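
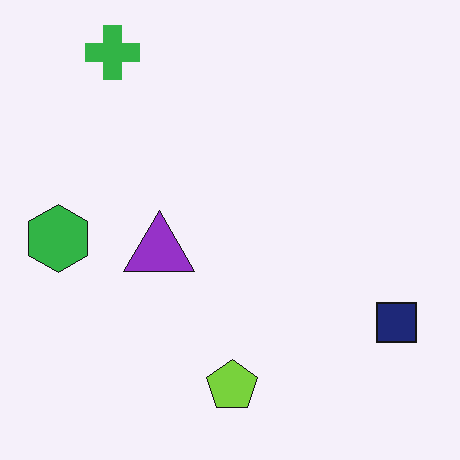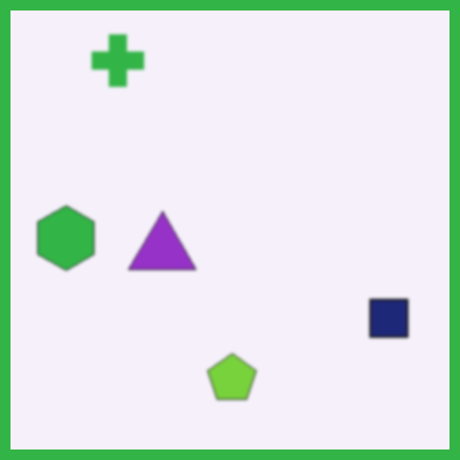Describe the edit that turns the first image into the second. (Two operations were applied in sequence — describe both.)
This is the original image slightly softened, then framed with a green border.

Shape edges and outlines are uniformly softened across the whole image. A solid green frame runs around the edge of the second image, with the content slightly shrunk inside it.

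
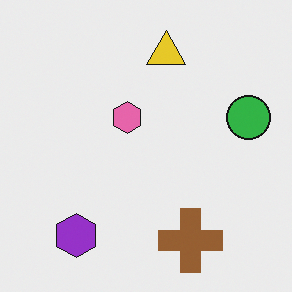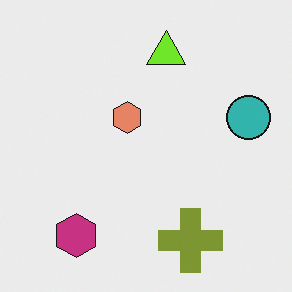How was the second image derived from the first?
It was hue-shifted by a small amount.

Every shape's color has rotated by the same amount around the hue wheel — a uniform hue shift.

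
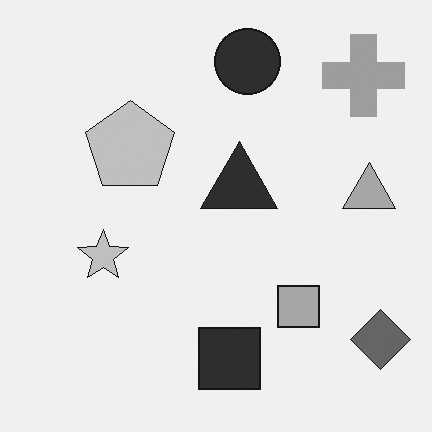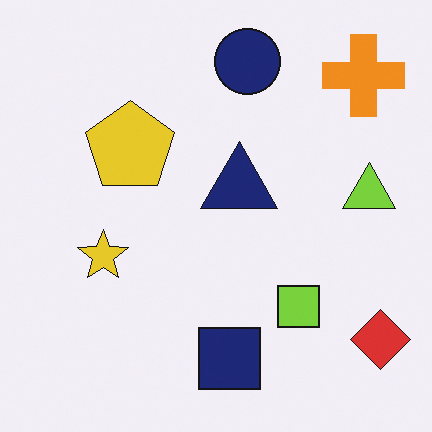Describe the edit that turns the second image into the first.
This is the original image converted to grayscale.

All color is removed — every shape is now a shade of grey.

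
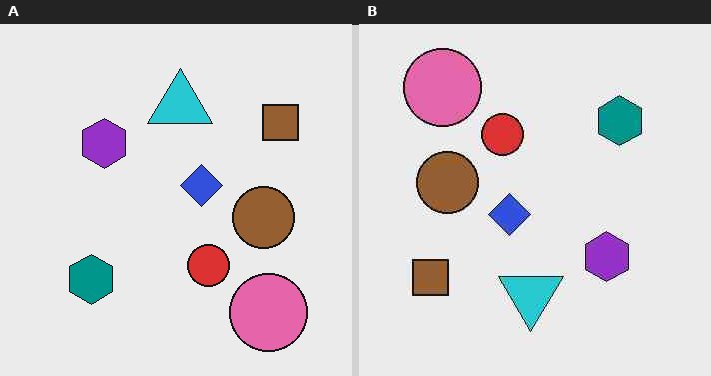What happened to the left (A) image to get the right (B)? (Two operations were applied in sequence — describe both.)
The image was JPEG-compressed with visible artifacts, then rotated 180°.

Blocky 8×8 compression artifacts appear around shape edges and the flat background shows ringing — characteristic JPEG degradation. The pink circle sits in the bottom-right of the left (A) image and the top-left of the right (B) — consistent with a whole-image 180° rotation.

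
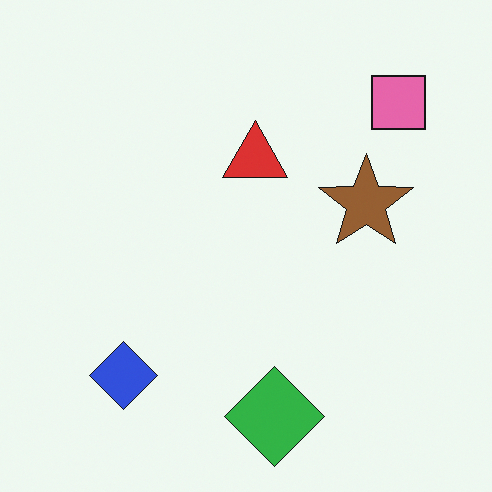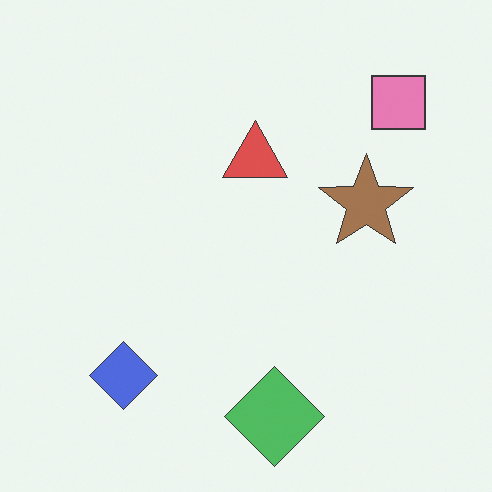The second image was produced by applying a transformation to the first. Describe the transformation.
Given slightly reduced contrast.

Tones are pushed toward mid-grey across the whole image — a global contrast change.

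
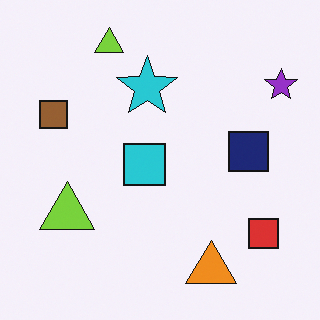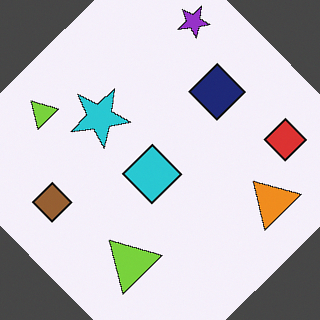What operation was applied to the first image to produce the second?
Rotated counter-clockwise by a large amount — several tens of degrees.

Every shape is tilted by the same angle and the image corners show triangular fill wedges — a whole-image rotation by a non-right angle.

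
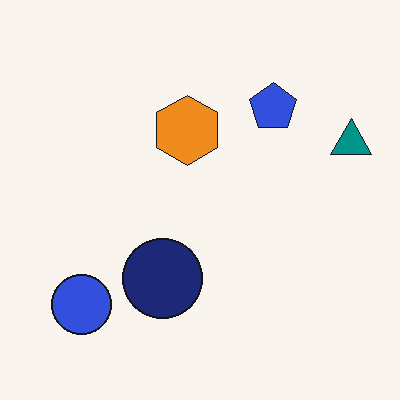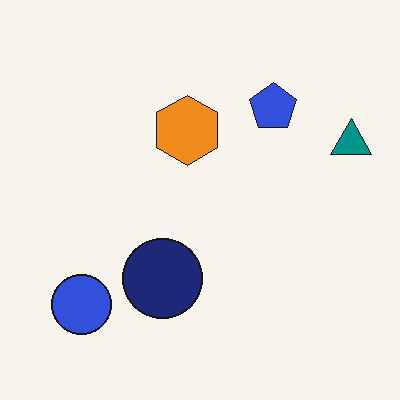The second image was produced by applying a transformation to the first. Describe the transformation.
Given moderate JPEG compression.

Blocky 8×8 compression artifacts appear around shape edges and the flat background shows ringing — characteristic JPEG degradation.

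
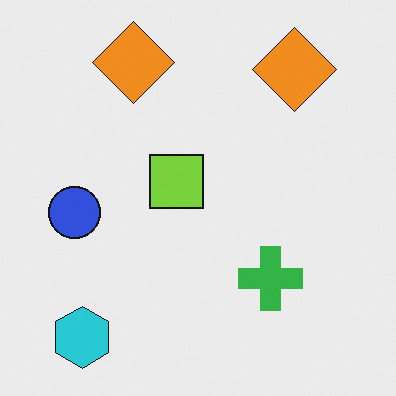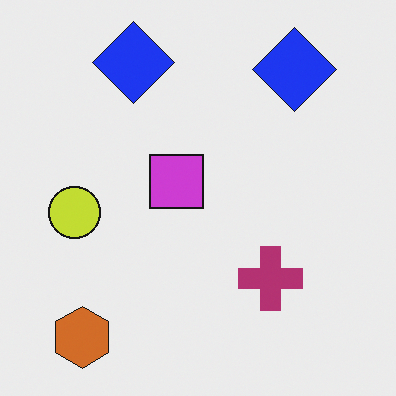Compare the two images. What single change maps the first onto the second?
It was hue-shifted by a large amount.

Every shape's color has rotated by the same amount around the hue wheel — a uniform hue shift.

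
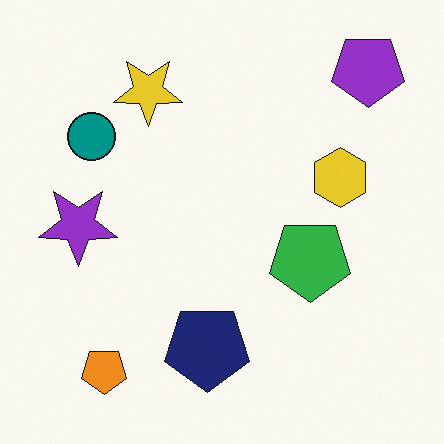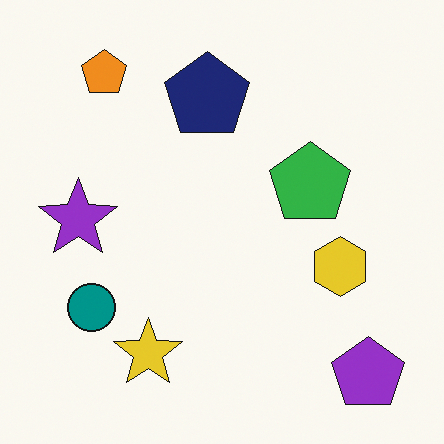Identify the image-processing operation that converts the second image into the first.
The image was flipped vertically (top ↔ bottom).

The purple pentagon is in the bottom-right of the second image and the top-right of the first — shapes on opposite sides of the horizontal midline have swapped in a mirror flip.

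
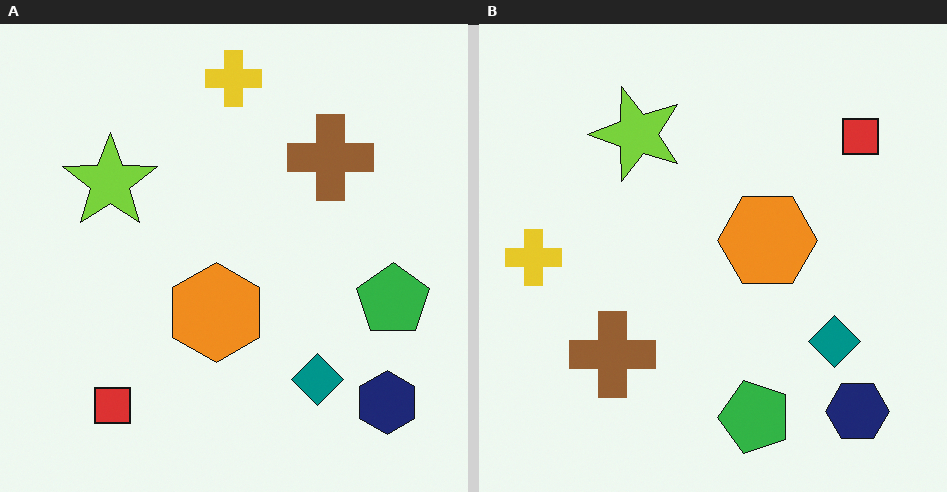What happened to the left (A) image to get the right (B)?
It was transposed (reflected across the top-left ↔ bottom-right diagonal).

Shapes have swapped their row and column positions — what was in the top-right is now in the bottom-left — a diagonal reflection.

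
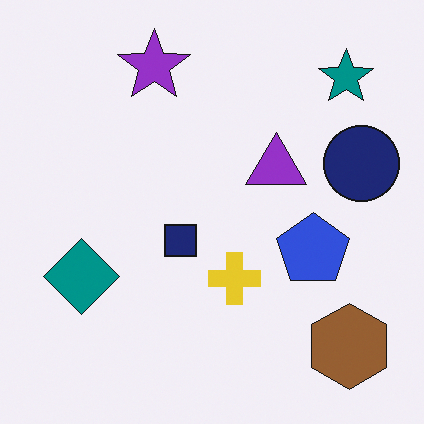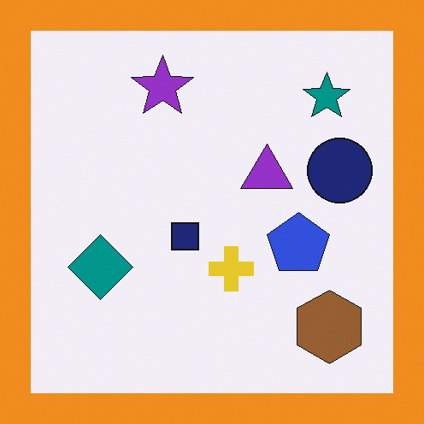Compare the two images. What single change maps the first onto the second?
The second image is the first framed with a orange border.

A solid orange frame runs around the edge of the second image, with the content slightly shrunk inside it.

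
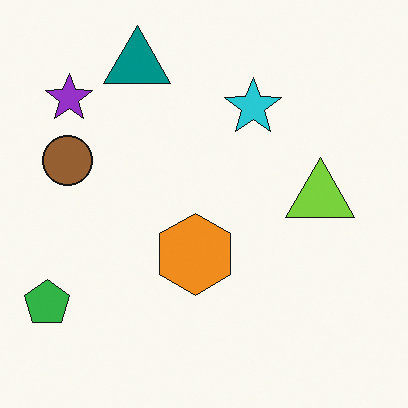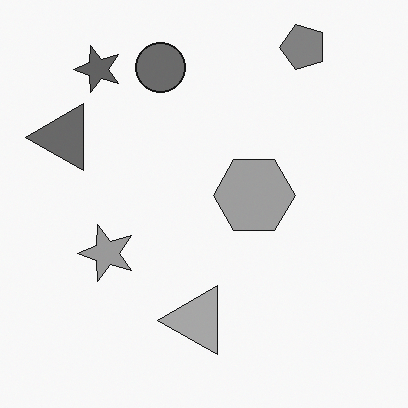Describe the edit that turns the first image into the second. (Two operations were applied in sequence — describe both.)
The transformation is: transposed (reflected across the top-left ↔ bottom-right diagonal), then converted to grayscale.

Shapes have swapped their row and column positions — what was in the top-right is now in the bottom-left — a diagonal reflection. All color is removed — every shape is now a shade of grey.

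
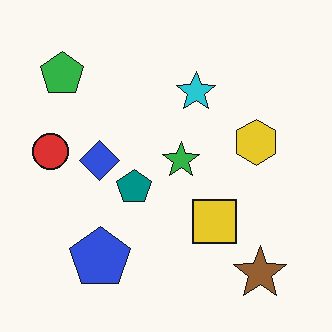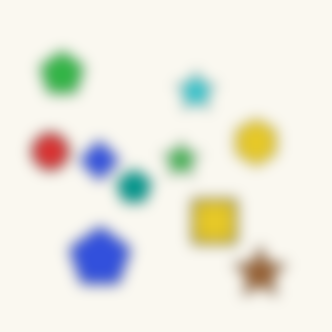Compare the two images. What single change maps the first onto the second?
The transformation is: strongly gaussian-blurred.

Shape edges and outlines are uniformly softened across the whole image.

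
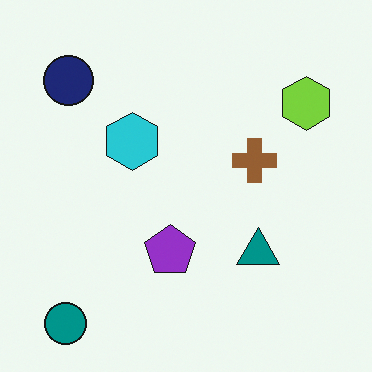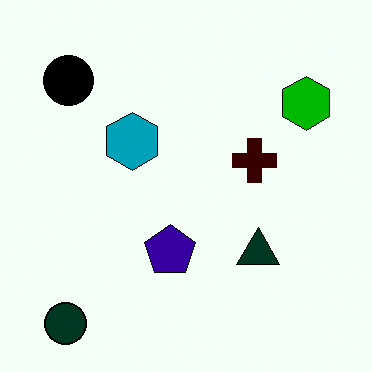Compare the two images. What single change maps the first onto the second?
This is the original image given much higher contrast.

Tones are pushed away from mid-grey across the whole image — a global contrast change.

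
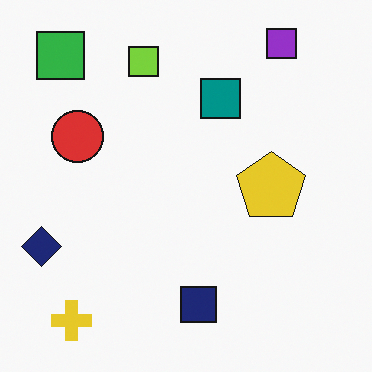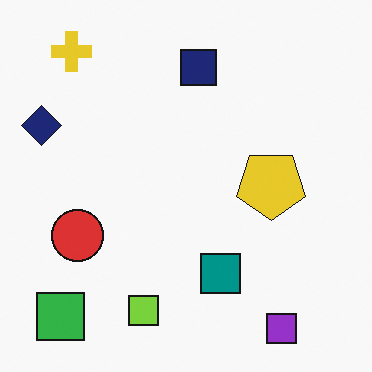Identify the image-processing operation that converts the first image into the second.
This is the original image flipped vertically (top ↔ bottom).

The purple square is in the top-right of the first image and the bottom-right of the second — shapes on opposite sides of the horizontal midline have swapped in a mirror flip.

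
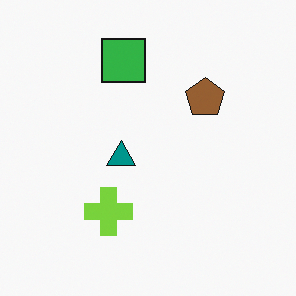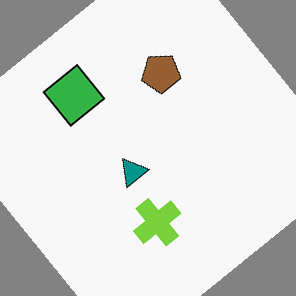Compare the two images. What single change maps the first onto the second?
Rotated counter-clockwise by a large amount — several tens of degrees.

Every shape is tilted by the same angle and the image corners show triangular fill wedges — a whole-image rotation by a non-right angle.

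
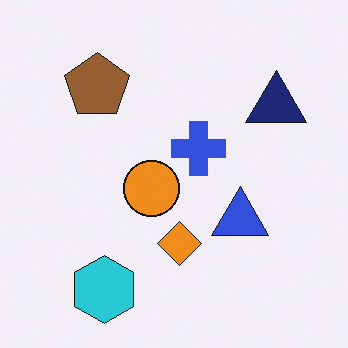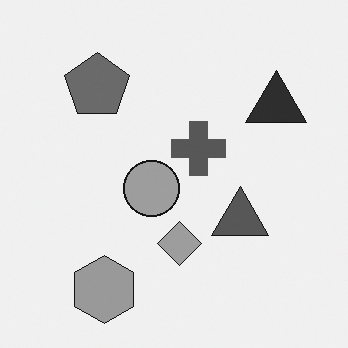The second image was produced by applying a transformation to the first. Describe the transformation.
Converted to grayscale.

All color is removed — every shape is now a shade of grey.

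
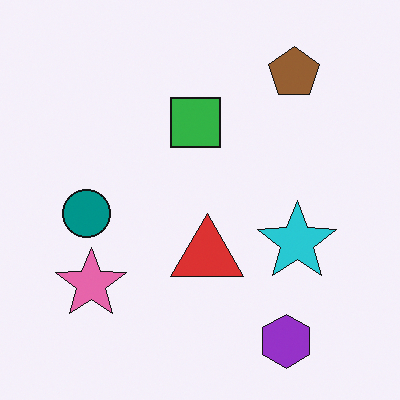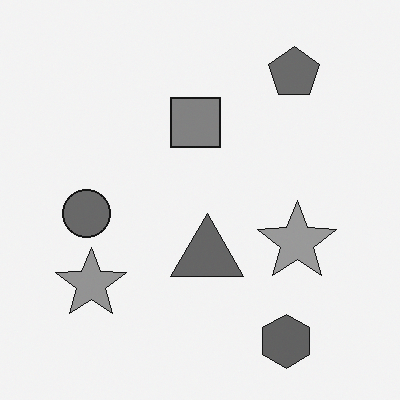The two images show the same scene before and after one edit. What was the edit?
The image was converted to grayscale.

All color is removed — every shape is now a shade of grey.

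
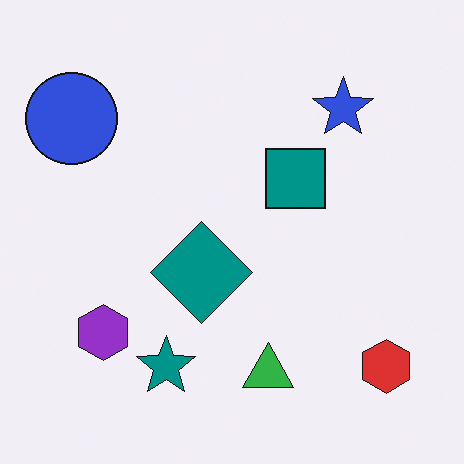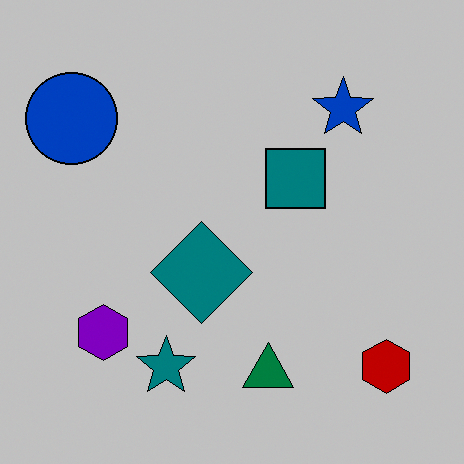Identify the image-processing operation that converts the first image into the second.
The image was aggressively posterized.

Each flat color has snapped to a coarser quantized level — most visibly, the near-white background has dropped to a flat grey.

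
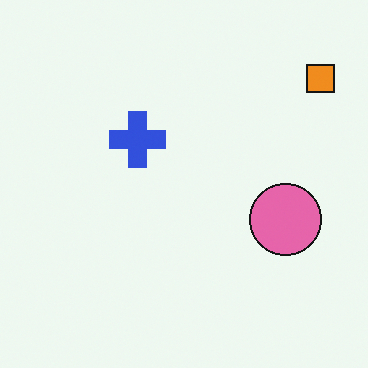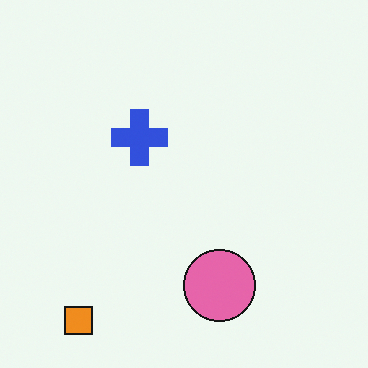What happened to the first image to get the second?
Transposed (reflected across the top-left ↔ bottom-right diagonal).

Shapes have swapped their row and column positions — what was in the top-right is now in the bottom-left — a diagonal reflection.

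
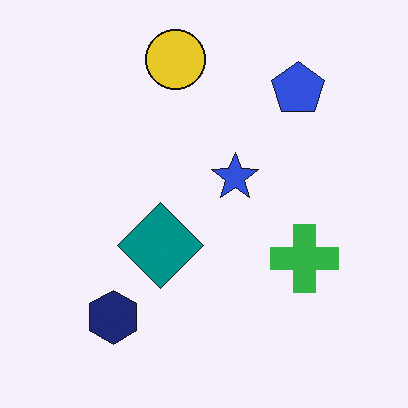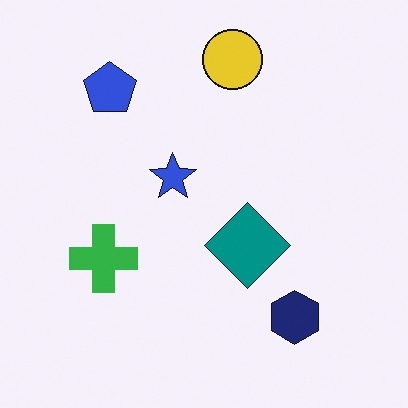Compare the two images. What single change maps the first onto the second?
This is the original image flipped horizontally (left ↔ right).

The green cross is in the right of the first image and the left of the second — shapes on opposite sides of the vertical midline have swapped in a mirror flip.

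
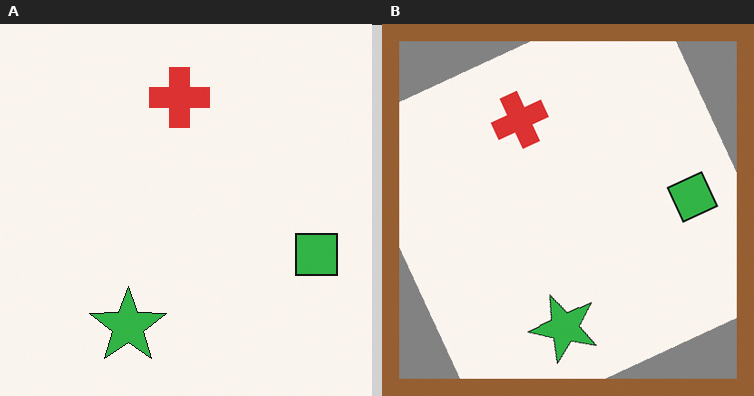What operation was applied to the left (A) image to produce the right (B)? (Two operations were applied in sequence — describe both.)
This is the original image rotated counter-clockwise by a moderate amount, then framed with a brown border.

Every shape is tilted by the same angle and the image corners show triangular fill wedges — a whole-image rotation by a non-right angle. A solid brown frame runs around the edge of the right (B) image, with the content slightly shrunk inside it.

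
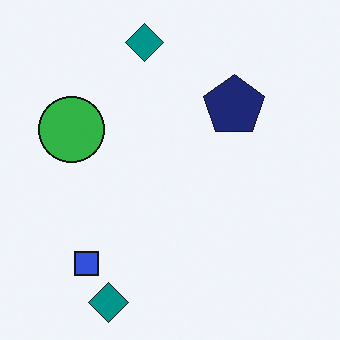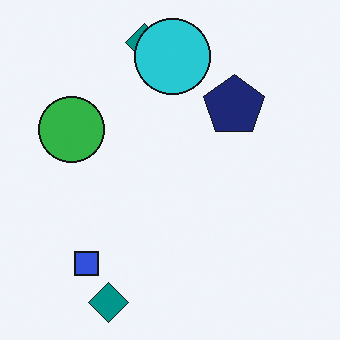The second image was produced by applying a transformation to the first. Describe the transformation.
Overlaid with an additional cyan circle.

A cyan circle appears in the second image that is absent from the first.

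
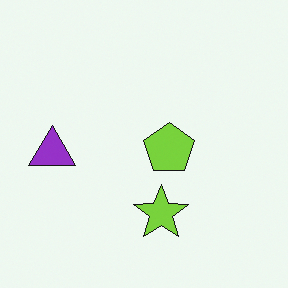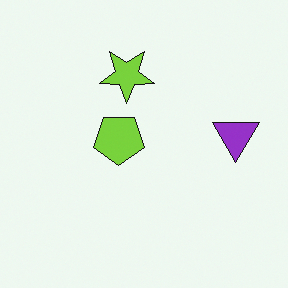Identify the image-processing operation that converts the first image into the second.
Rotated 180°.

The purple triangle sits in the left of the first image and the right of the second — consistent with a whole-image 180° rotation.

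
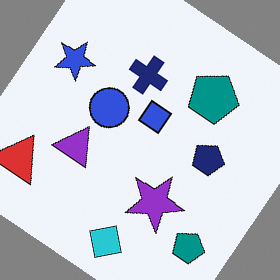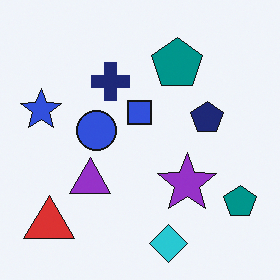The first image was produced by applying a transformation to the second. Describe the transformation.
This is the original image rotated clockwise by a large amount — several tens of degrees.

Every shape is tilted by the same angle and the image corners show triangular fill wedges — a whole-image rotation by a non-right angle.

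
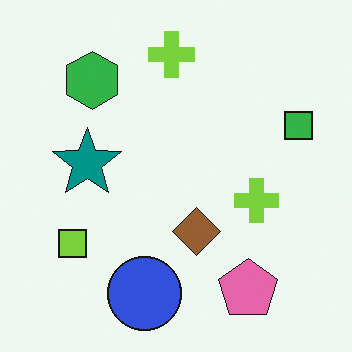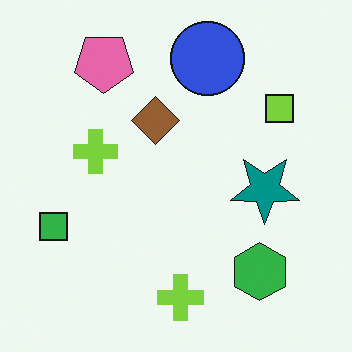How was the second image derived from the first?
This is the original image rotated 180°.

The pink pentagon sits in the bottom-right of the first image and the top-left of the second — consistent with a whole-image 180° rotation.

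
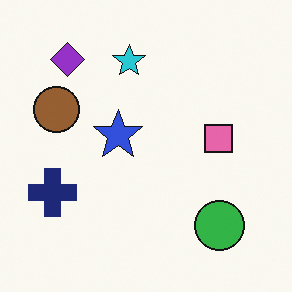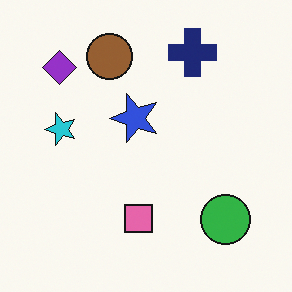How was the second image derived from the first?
The transformation is: transposed (reflected across the top-left ↔ bottom-right diagonal).

Shapes have swapped their row and column positions — what was in the top-right is now in the bottom-left — a diagonal reflection.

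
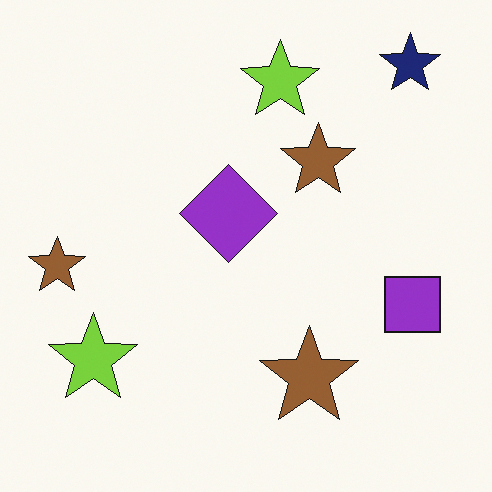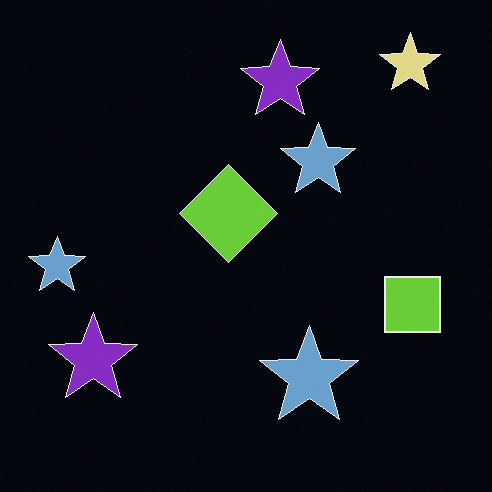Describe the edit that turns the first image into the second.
The transformation is: color-inverted (negative).

The light background has become dark and every shape's color is its complement — a photographic negative.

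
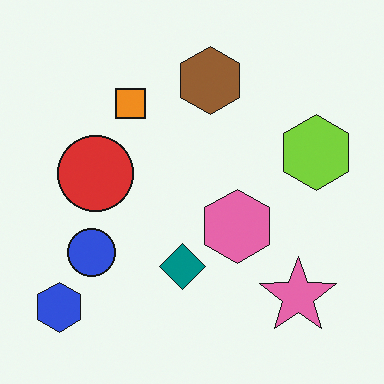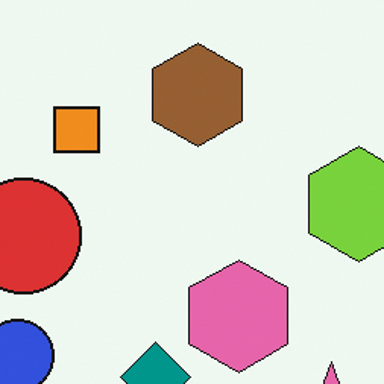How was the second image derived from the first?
The transformation is: cropped slightly and scaled back up.

The visible shapes are larger and the field of view is narrower; shapes near the original edges may be partly or wholly outside the frame — a crop-and-rescale.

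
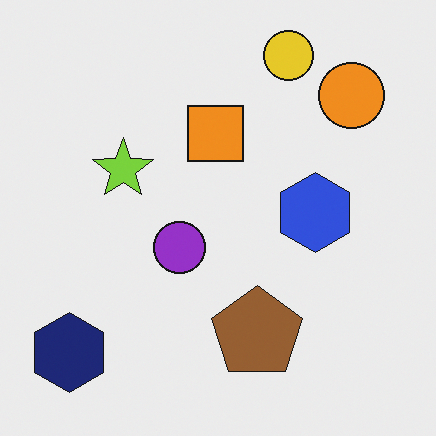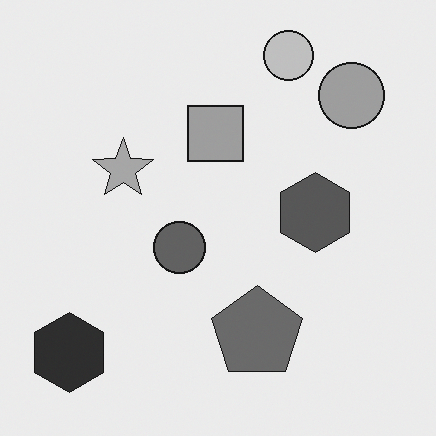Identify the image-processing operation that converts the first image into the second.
It was converted to grayscale.

All color is removed — every shape is now a shade of grey.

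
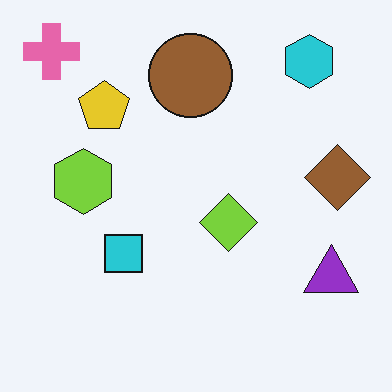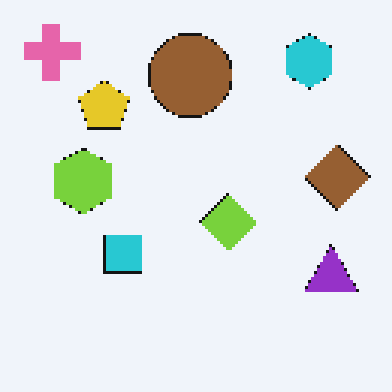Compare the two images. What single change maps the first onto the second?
It was lightly pixelated (a mild mosaic effect).

Shapes are reduced to large square blocks; fine edges and outlines are lost — a downscale-then-upscale (mosaic) effect.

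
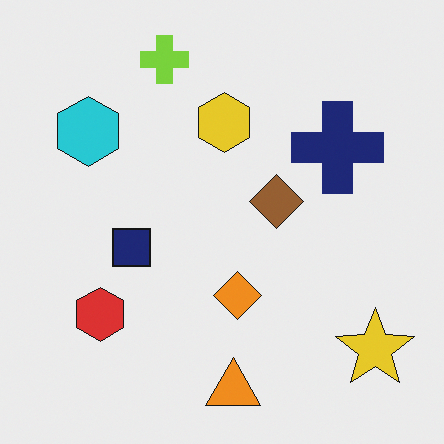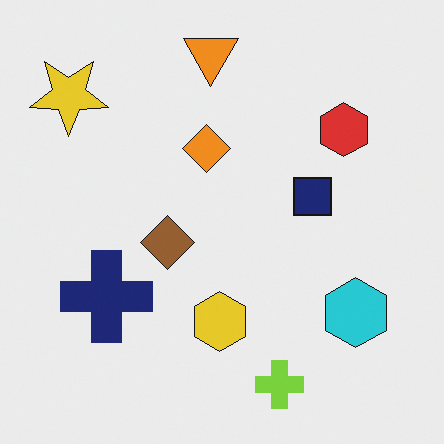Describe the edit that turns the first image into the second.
The image was rotated 180°.

The yellow star sits in the bottom-right of the first image and the top-left of the second — consistent with a whole-image 180° rotation.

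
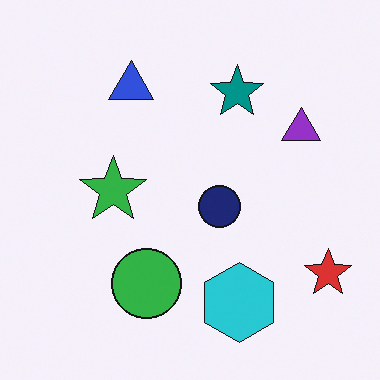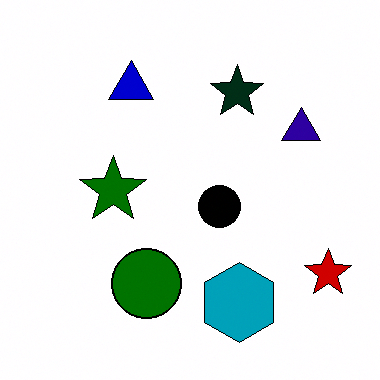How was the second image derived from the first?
The image was given much higher contrast.

Tones are pushed away from mid-grey across the whole image — a global contrast change.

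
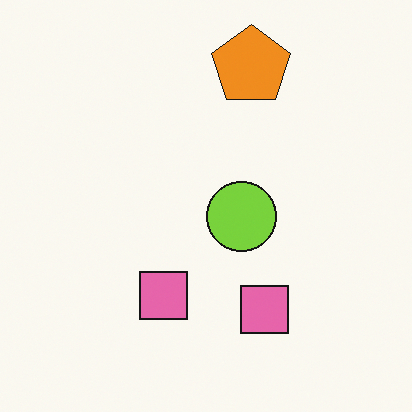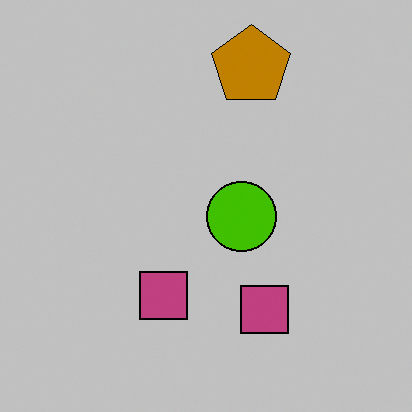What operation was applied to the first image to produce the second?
This is the original image aggressively posterized.

Each flat color has snapped to a coarser quantized level — most visibly, the near-white background has dropped to a flat grey.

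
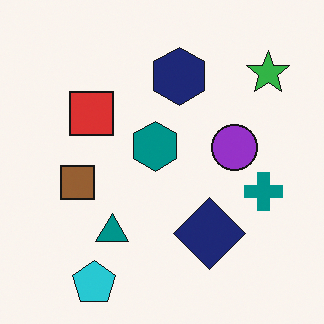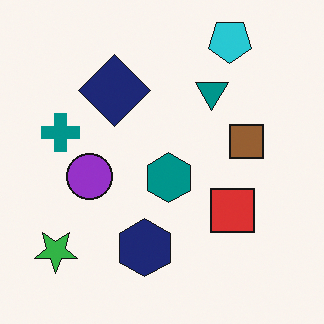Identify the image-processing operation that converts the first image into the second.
The second image is the first rotated 180°.

The cyan pentagon sits in the bottom-left of the first image and the top-right of the second — consistent with a whole-image 180° rotation.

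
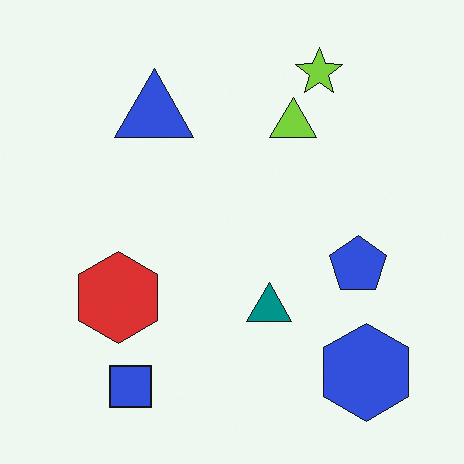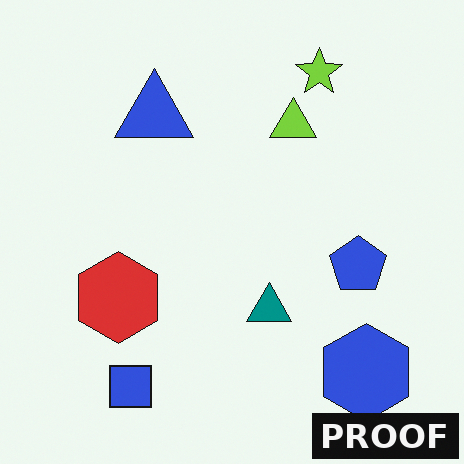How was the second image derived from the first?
The transformation is: watermarked with the text "PROOF" in the lower-right corner.

A dark label reading "PROOF" appears in the lower-right corner.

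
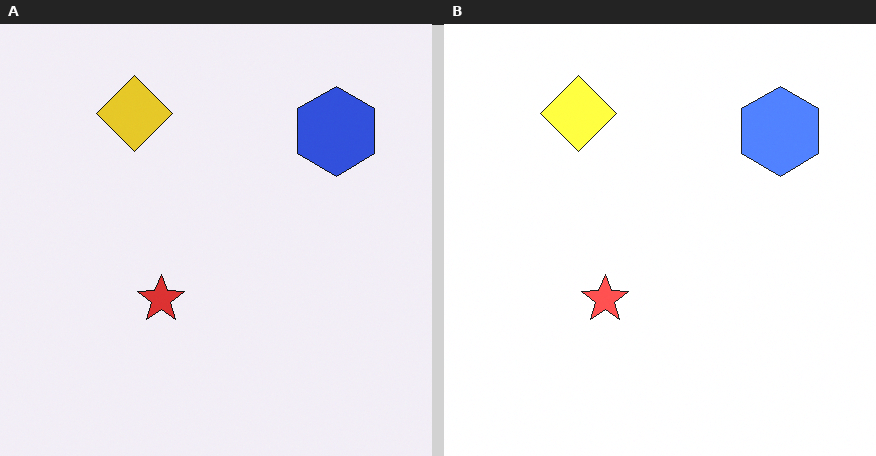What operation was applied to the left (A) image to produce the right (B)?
This is the original image noticeably brightened.

Every pixel — background and shapes alike — is uniformly brightened.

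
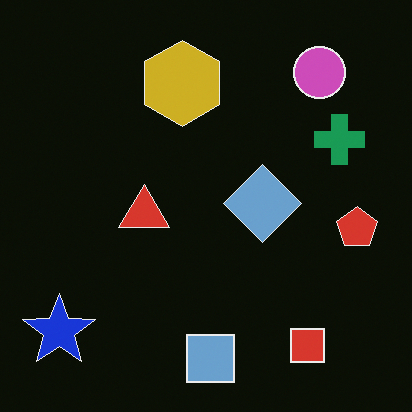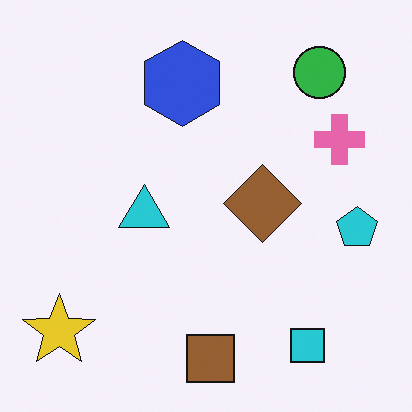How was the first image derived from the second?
The first image is the second color-inverted (negative).

The light background has become dark and every shape's color is its complement — a photographic negative.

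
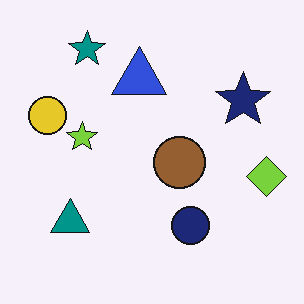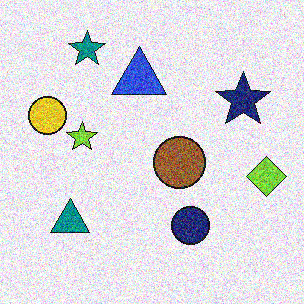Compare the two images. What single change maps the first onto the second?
Degraded with strong gaussian noise.

Random speckle covers the whole image, including the flat background.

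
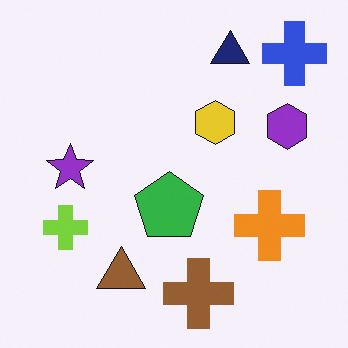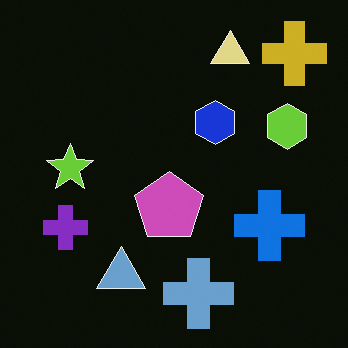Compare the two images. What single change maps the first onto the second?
The second image is the first color-inverted (negative).

The light background has become dark and every shape's color is its complement — a photographic negative.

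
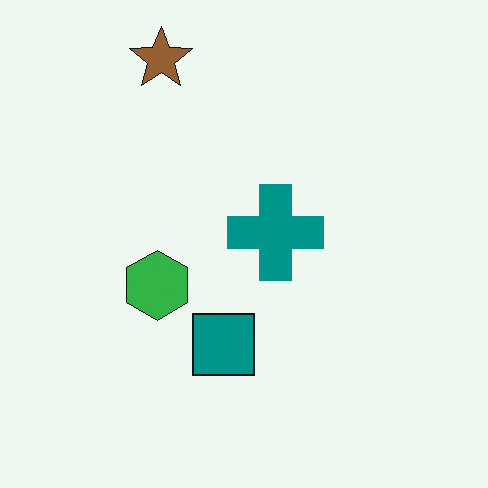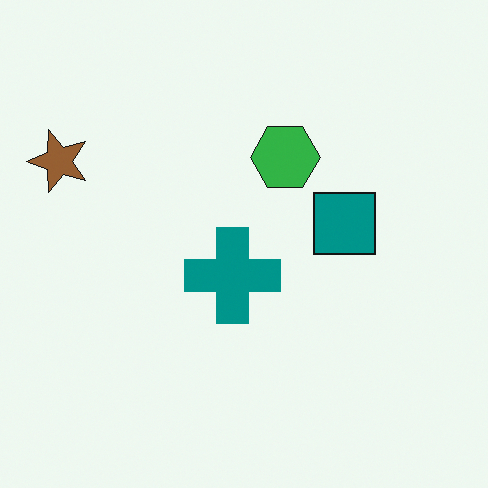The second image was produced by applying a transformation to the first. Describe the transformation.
The transformation is: transposed (reflected across the top-left ↔ bottom-right diagonal).

Shapes have swapped their row and column positions — what was in the top-right is now in the bottom-left — a diagonal reflection.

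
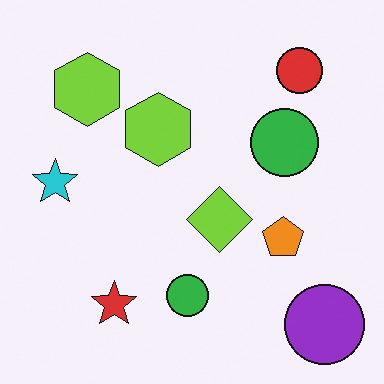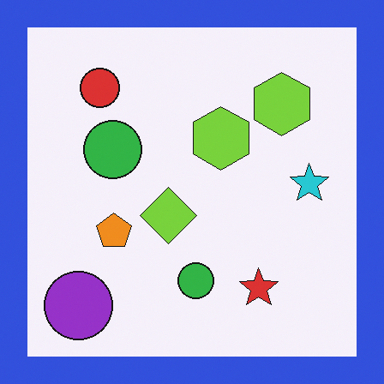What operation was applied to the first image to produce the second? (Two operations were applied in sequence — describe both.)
It was flipped horizontally (left ↔ right), then framed with a blue border.

The cyan star is in the left of the first image and the right of the second — shapes on opposite sides of the vertical midline have swapped in a mirror flip. A solid blue frame runs around the edge of the second image, with the content slightly shrunk inside it.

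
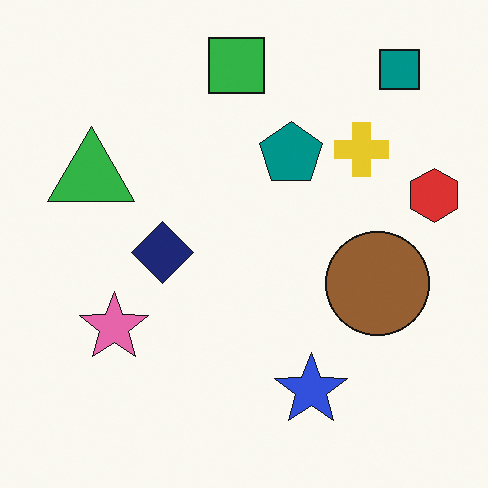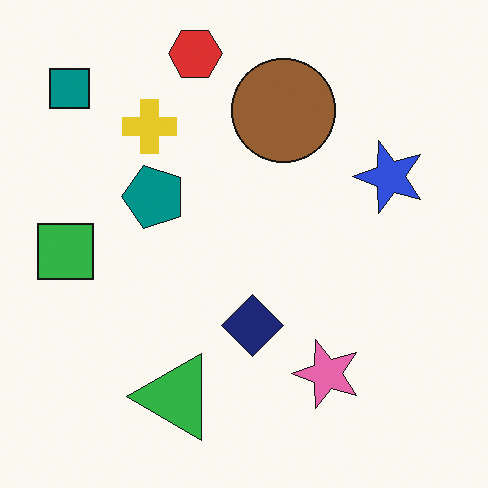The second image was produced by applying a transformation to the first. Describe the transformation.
This is the original image rotated 90° counter-clockwise.

The teal square sits in the top-right of the first image and the top-left of the second — consistent with a whole-image 90° counter-clockwise rotation.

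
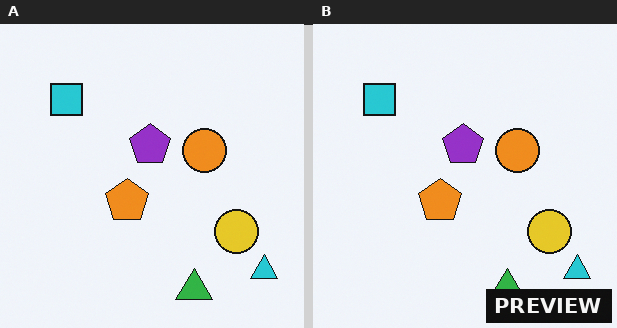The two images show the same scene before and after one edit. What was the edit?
The transformation is: watermarked with the text "PREVIEW" in the lower-right corner.

A dark label reading "PREVIEW" appears in the lower-right corner.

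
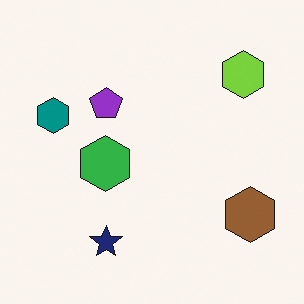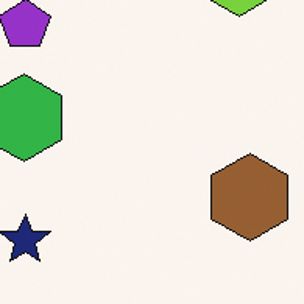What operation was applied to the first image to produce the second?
It was cropped slightly and scaled back up.

The visible shapes are larger and the field of view is narrower; shapes near the original edges may be partly or wholly outside the frame — a crop-and-rescale.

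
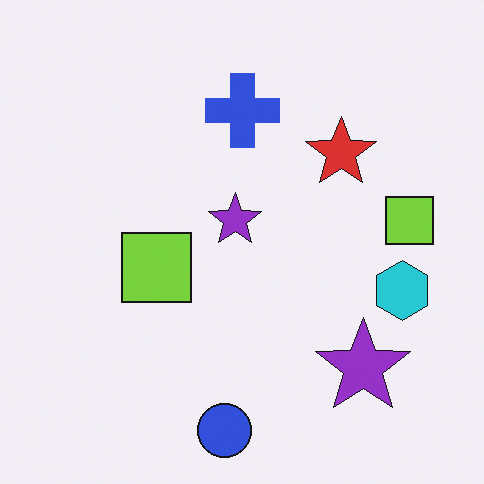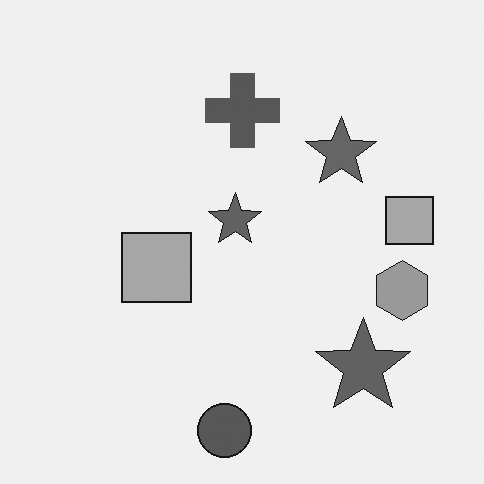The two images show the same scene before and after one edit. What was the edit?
Converted to grayscale.

All color is removed — every shape is now a shade of grey.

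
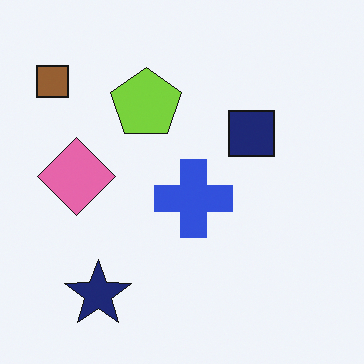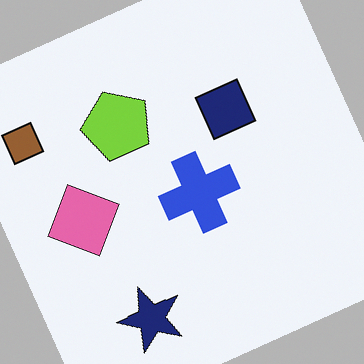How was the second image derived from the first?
The image was rotated counter-clockwise by a moderate amount.

Every shape is tilted by the same angle and the image corners show triangular fill wedges — a whole-image rotation by a non-right angle.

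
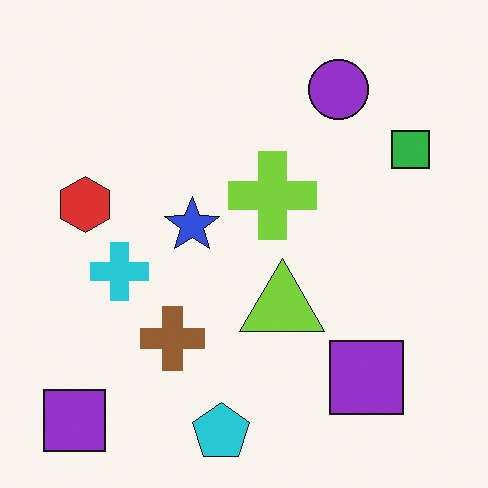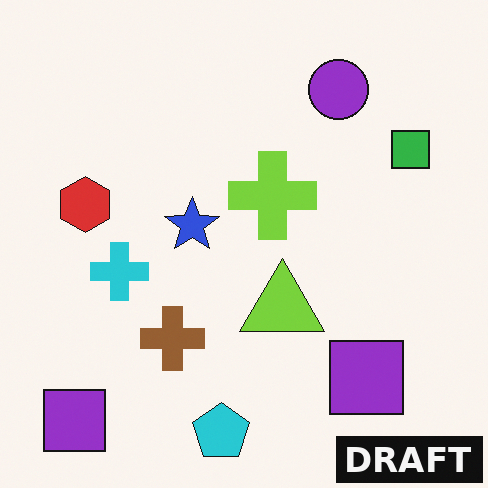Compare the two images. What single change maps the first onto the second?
The transformation is: watermarked with the text "DRAFT" in the lower-right corner.

A dark label reading "DRAFT" appears in the lower-right corner.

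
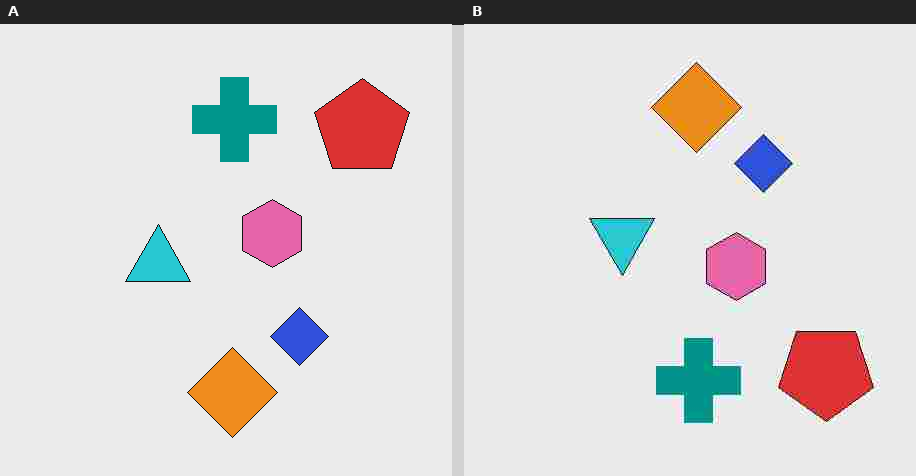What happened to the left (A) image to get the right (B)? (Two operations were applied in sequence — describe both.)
The transformation is: flipped vertically (top ↔ bottom), then degraded with heavy JPEG compression.

The orange diamond is in the bottom of the left (A) image and the top of the right (B) — shapes on opposite sides of the horizontal midline have swapped in a mirror flip. Blocky 8×8 compression artifacts appear around shape edges and the flat background shows ringing — characteristic JPEG degradation.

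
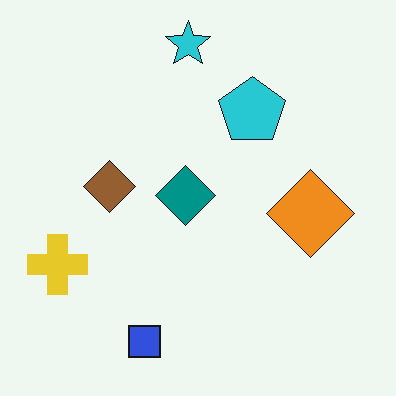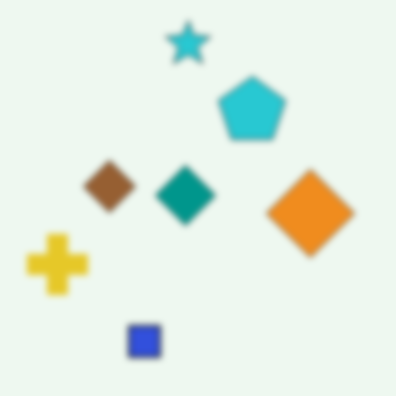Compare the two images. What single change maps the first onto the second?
The transformation is: noticeably gaussian-blurred.

Shape edges and outlines are uniformly softened across the whole image.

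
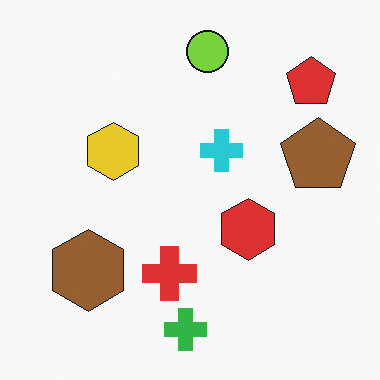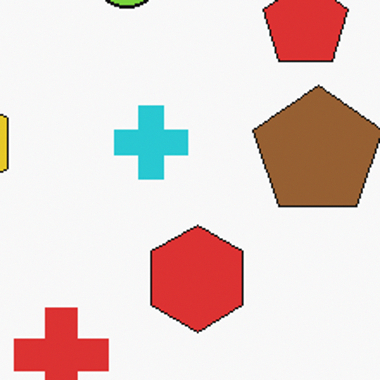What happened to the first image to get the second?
The second image is the first cropped to a noticeably smaller region and rescaled.

The visible shapes are larger and the field of view is narrower; shapes near the original edges may be partly or wholly outside the frame — a crop-and-rescale.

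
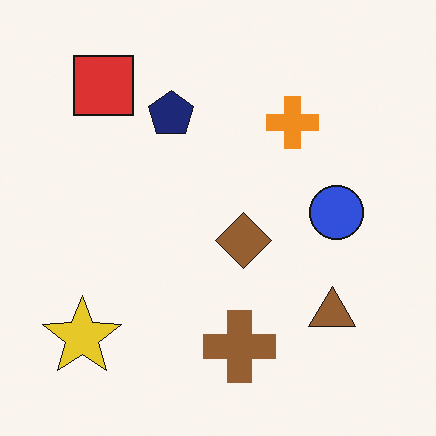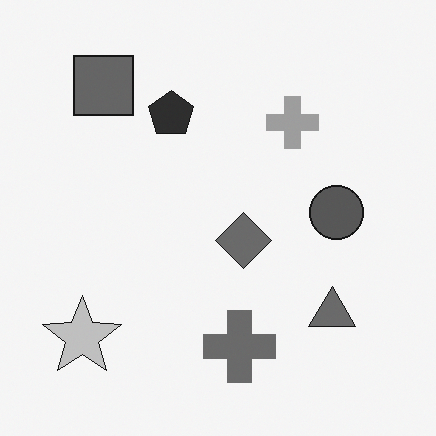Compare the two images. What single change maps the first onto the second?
The image was converted to grayscale.

All color is removed — every shape is now a shade of grey.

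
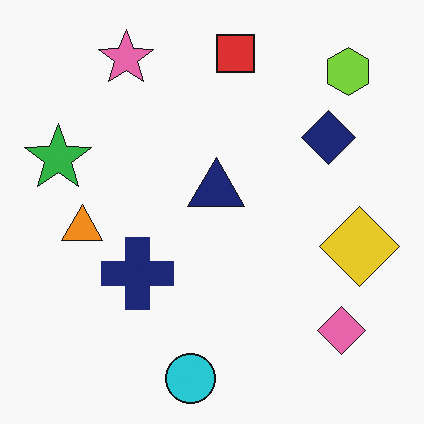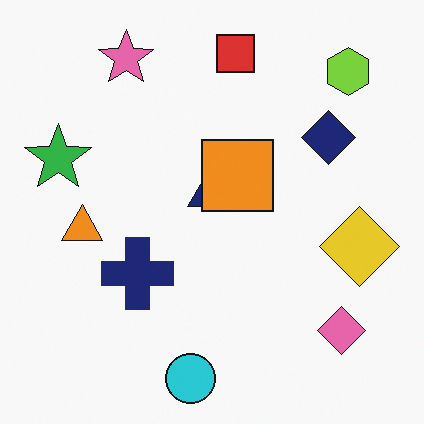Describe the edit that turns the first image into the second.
The image was overlaid with an additional orange square.

An orange square appears in the second image that is absent from the first.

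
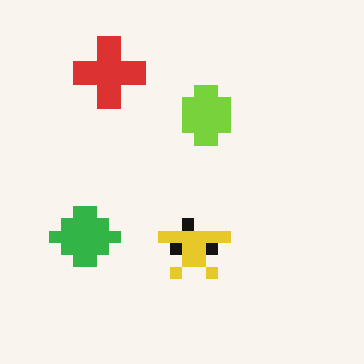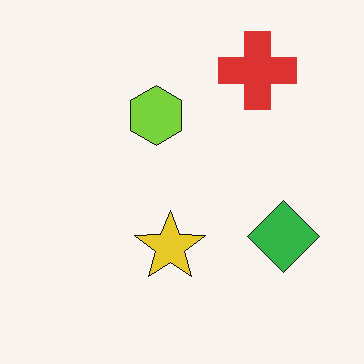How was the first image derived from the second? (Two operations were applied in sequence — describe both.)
The transformation is: heavily pixelated into large blocks, then flipped horizontally (left ↔ right).

Shapes are reduced to large square blocks; fine edges and outlines are lost — a downscale-then-upscale (mosaic) effect. The green diamond is in the right of the second image and the left of the first — shapes on opposite sides of the vertical midline have swapped in a mirror flip.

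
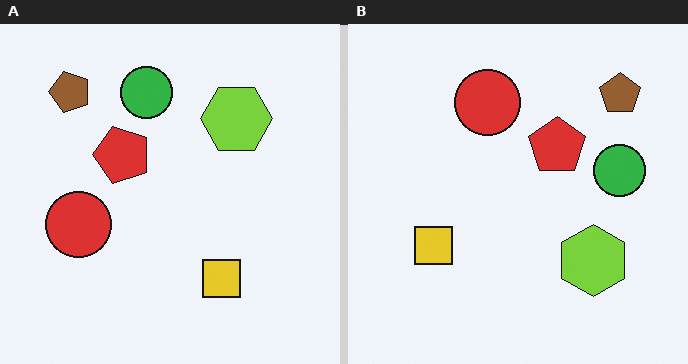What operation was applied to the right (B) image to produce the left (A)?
The left (A) image is the right (B) rotated 90° counter-clockwise.

The brown pentagon sits in the top-right of the right (B) image and the top-left of the left (A) — consistent with a whole-image 90° counter-clockwise rotation.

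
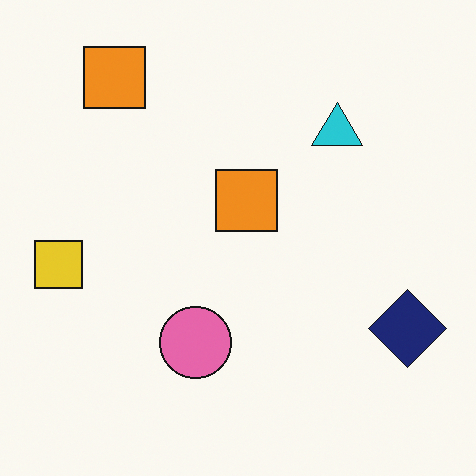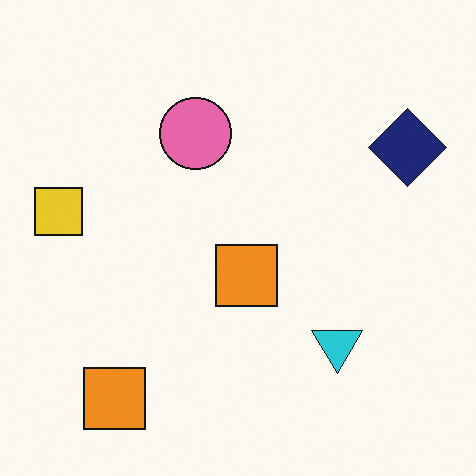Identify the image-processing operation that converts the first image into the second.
It was flipped vertically (top ↔ bottom).

The cyan triangle is in the top-right of the first image and the bottom-right of the second — shapes on opposite sides of the horizontal midline have swapped in a mirror flip.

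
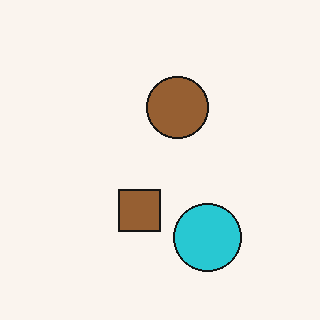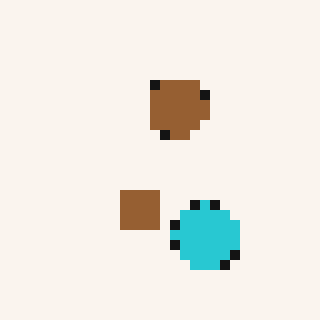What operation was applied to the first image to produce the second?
The image was coarsely pixelated.

Shapes are reduced to large square blocks; fine edges and outlines are lost — a downscale-then-upscale (mosaic) effect.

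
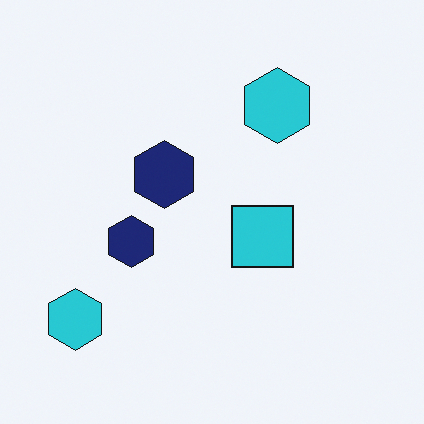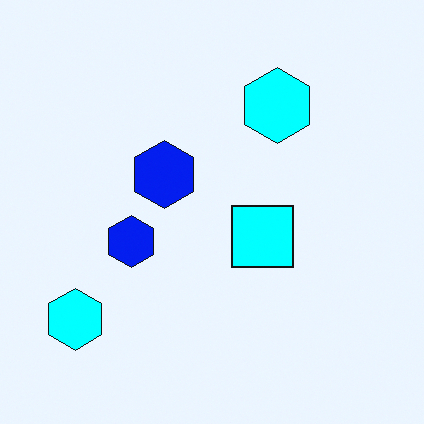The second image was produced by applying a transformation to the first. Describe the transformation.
The second image is the first made much more vivid (saturation change).

All colors are more vivid — a global saturation change.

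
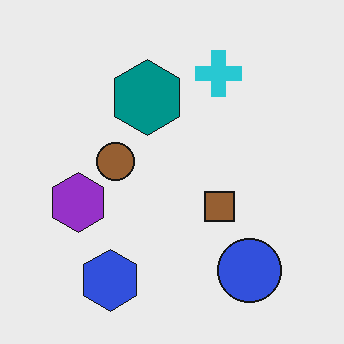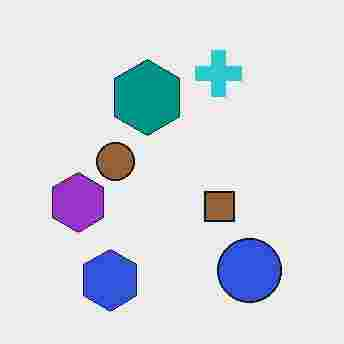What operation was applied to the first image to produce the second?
It was heavily JPEG-compressed with obvious blocking artifacts.

Blocky 8×8 compression artifacts appear around shape edges and the flat background shows ringing — characteristic JPEG degradation.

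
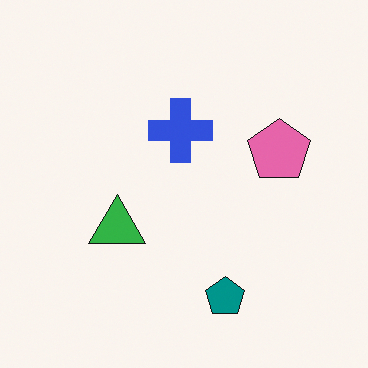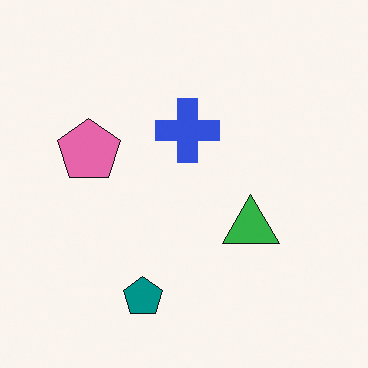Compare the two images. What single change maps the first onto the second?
This is the original image flipped horizontally (left ↔ right).

The pink pentagon is in the right of the first image and the left of the second — shapes on opposite sides of the vertical midline have swapped in a mirror flip.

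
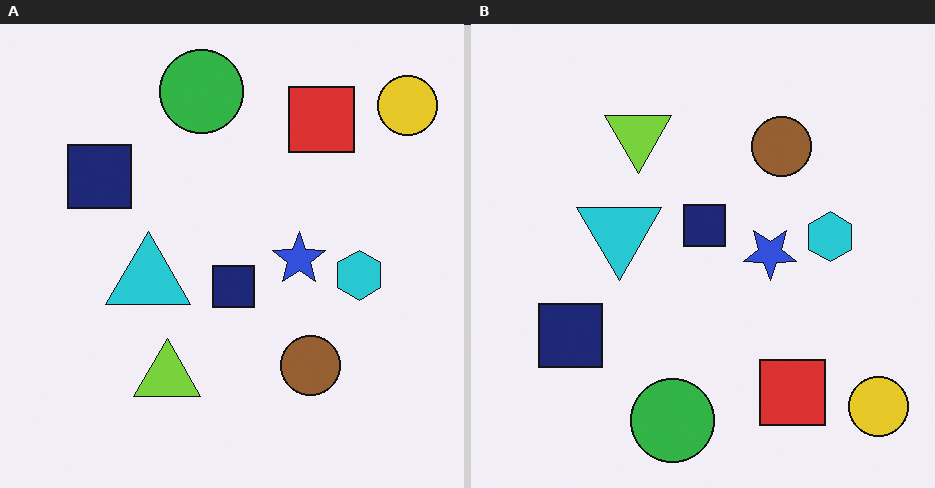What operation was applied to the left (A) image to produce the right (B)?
The transformation is: flipped vertically (top ↔ bottom).

The green circle is in the top of the left (A) image and the bottom of the right (B) — shapes on opposite sides of the horizontal midline have swapped in a mirror flip.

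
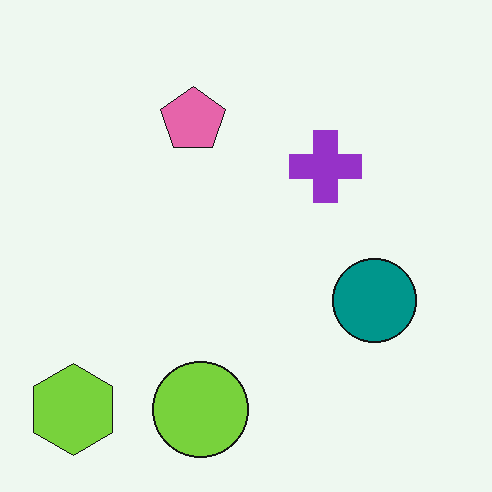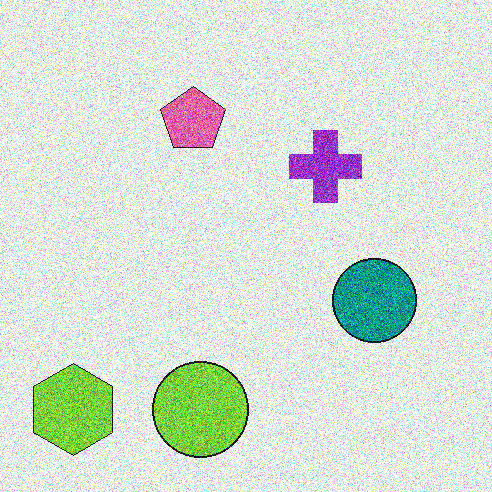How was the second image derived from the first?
It was degraded with a thick layer of grain.

Random speckle covers the whole image, including the flat background.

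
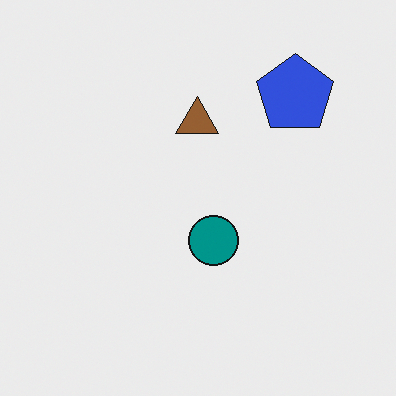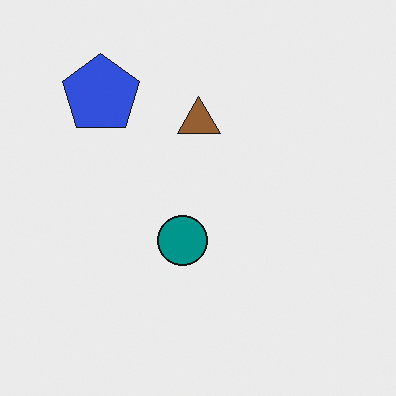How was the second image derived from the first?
The transformation is: flipped horizontally (left ↔ right).

The blue pentagon is in the top-right of the first image and the top-left of the second — shapes on opposite sides of the vertical midline have swapped in a mirror flip.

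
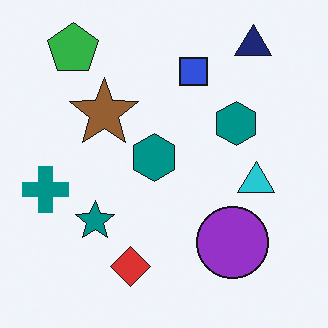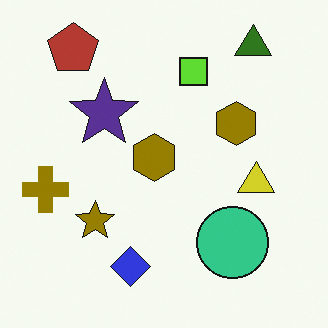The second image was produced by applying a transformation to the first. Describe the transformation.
The second image is the first hue-shifted through roughly half the color wheel.

Every shape's color has rotated by the same amount around the hue wheel — a uniform hue shift.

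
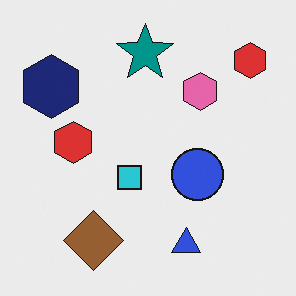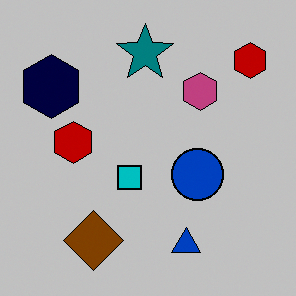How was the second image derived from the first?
This is the original image aggressively posterized.

Each flat color has snapped to a coarser quantized level — most visibly, the near-white background has dropped to a flat grey.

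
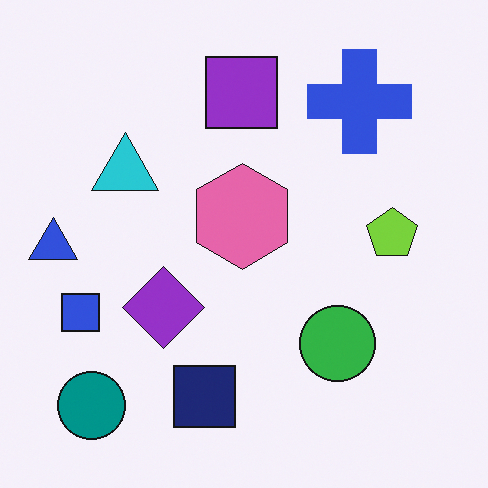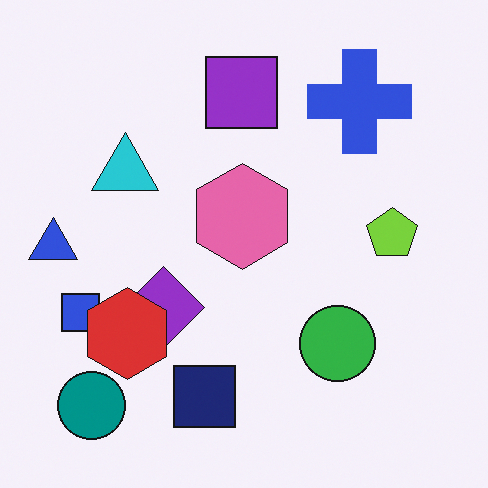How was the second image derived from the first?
This is the original image overlaid with an additional red hexagon.

A red hexagon appears in the second image that is absent from the first.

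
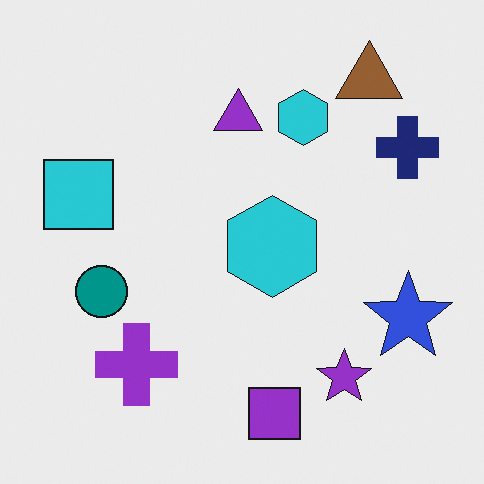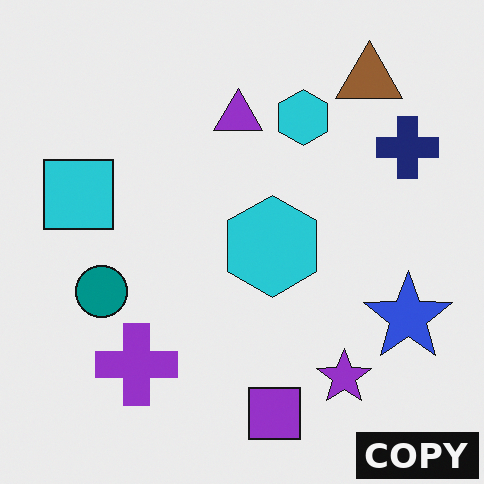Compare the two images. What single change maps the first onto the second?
Watermarked with the text "COPY" in the lower-right corner.

A dark label reading "COPY" appears in the lower-right corner.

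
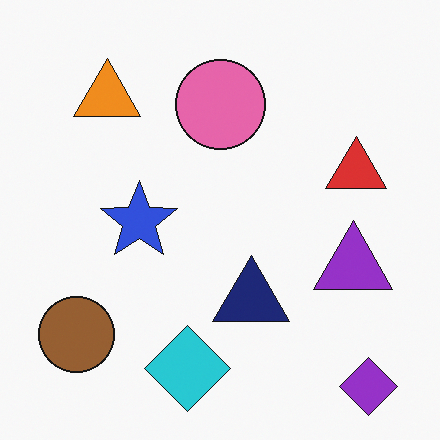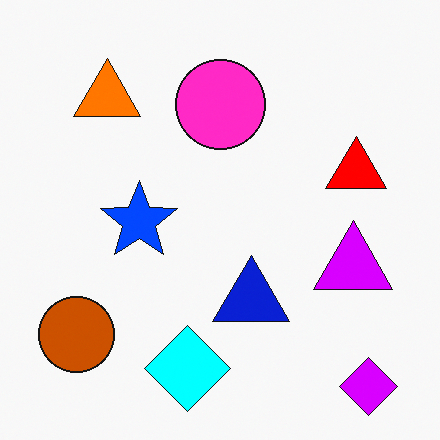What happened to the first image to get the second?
Made much more vivid (saturation change).

All colors are more vivid — a global saturation change.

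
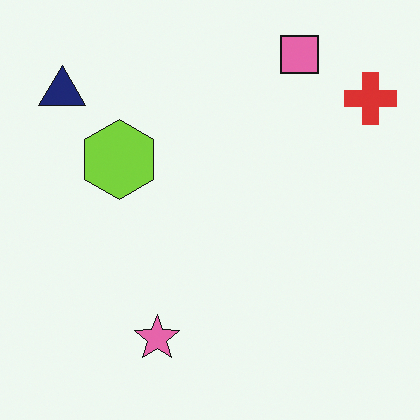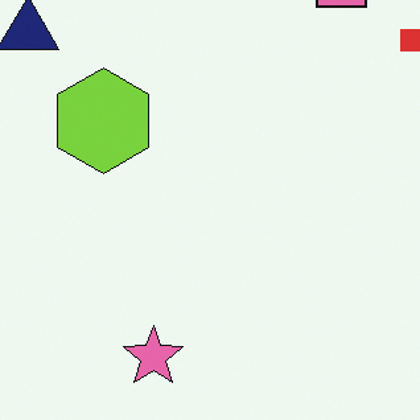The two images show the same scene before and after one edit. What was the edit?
This is the original image cropped to a modestly smaller region and rescaled.

The visible shapes are larger and the field of view is narrower; shapes near the original edges may be partly or wholly outside the frame — a crop-and-rescale.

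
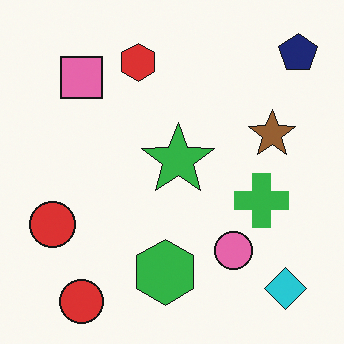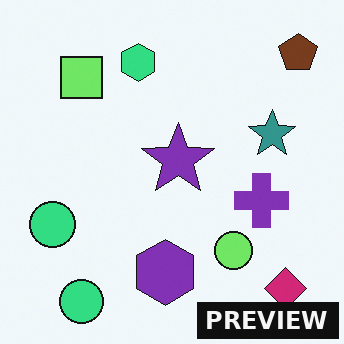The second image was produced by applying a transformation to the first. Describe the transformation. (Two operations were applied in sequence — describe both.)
Hue-shifted by a moderate amount, then watermarked with the text "PREVIEW" in the lower-right corner.

Every shape's color has rotated by the same amount around the hue wheel — a uniform hue shift. A dark label reading "PREVIEW" appears in the lower-right corner.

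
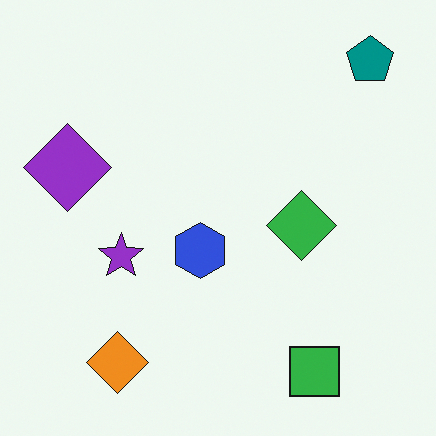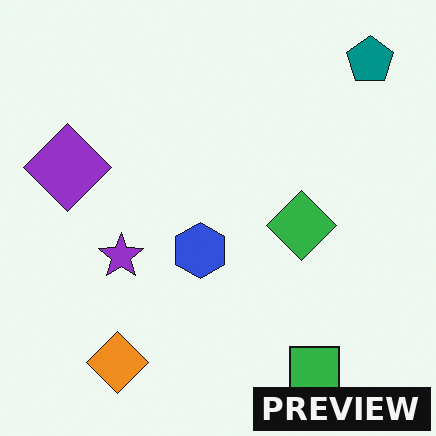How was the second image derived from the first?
Watermarked with the text "PREVIEW" in the lower-right corner.

A dark label reading "PREVIEW" appears in the lower-right corner.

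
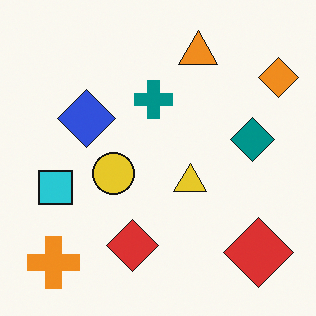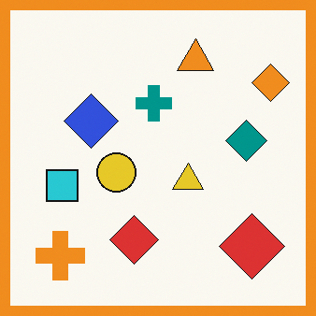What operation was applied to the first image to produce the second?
The second image is the first framed with a orange border.

A solid orange frame runs around the edge of the second image, with the content slightly shrunk inside it.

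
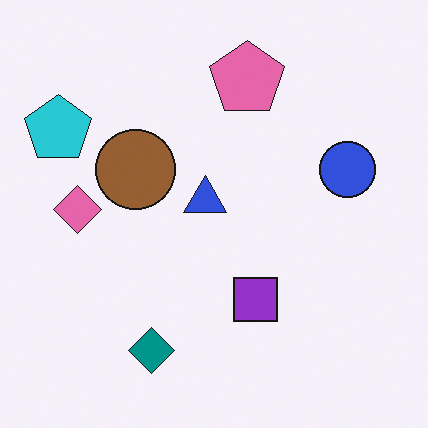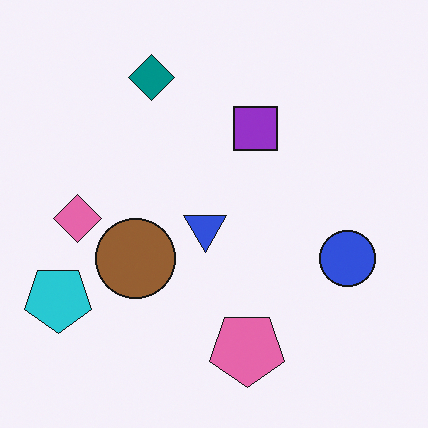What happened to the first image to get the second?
It was flipped vertically (top ↔ bottom).

The teal diamond is in the bottom of the first image and the top of the second — shapes on opposite sides of the horizontal midline have swapped in a mirror flip.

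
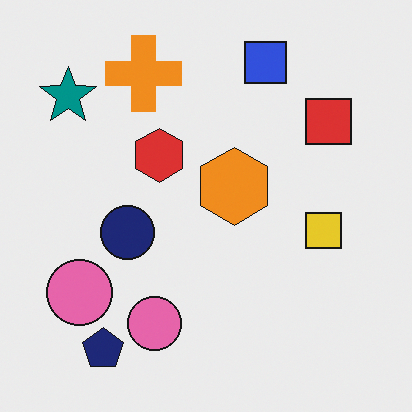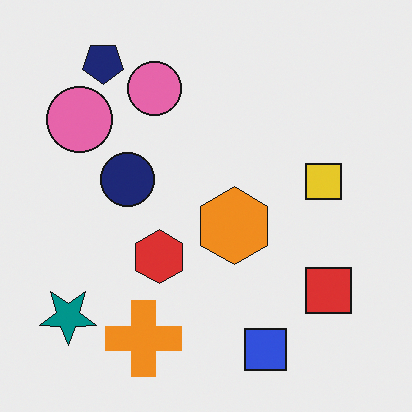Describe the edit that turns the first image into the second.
The image was flipped vertically (top ↔ bottom).

The blue square is in the top of the first image and the bottom of the second — shapes on opposite sides of the horizontal midline have swapped in a mirror flip.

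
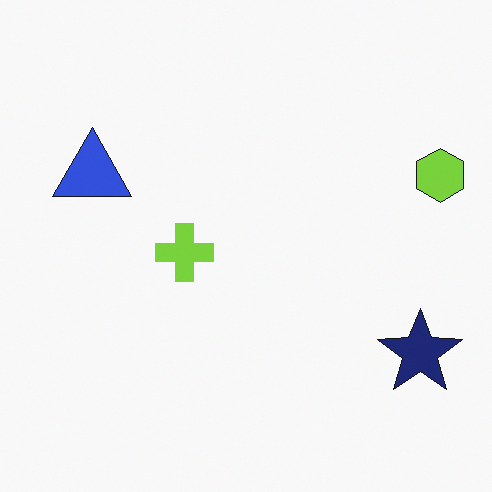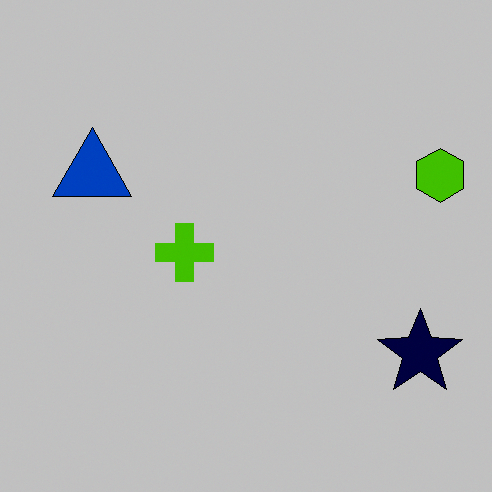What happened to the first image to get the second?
The image was heavily posterized to just a handful of flat colors.

Each flat color has snapped to a coarser quantized level — most visibly, the near-white background has dropped to a flat grey.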